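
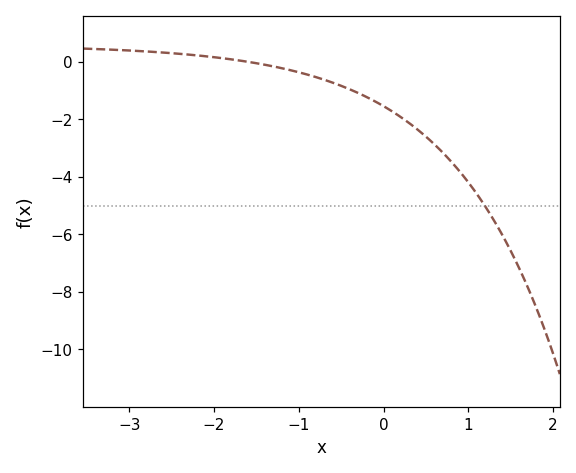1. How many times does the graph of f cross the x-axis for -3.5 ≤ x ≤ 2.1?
1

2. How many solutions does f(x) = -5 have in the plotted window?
1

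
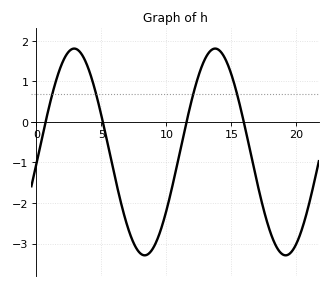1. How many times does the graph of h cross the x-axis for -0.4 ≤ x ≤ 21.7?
4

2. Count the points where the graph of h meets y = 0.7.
4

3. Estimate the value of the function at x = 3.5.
1.66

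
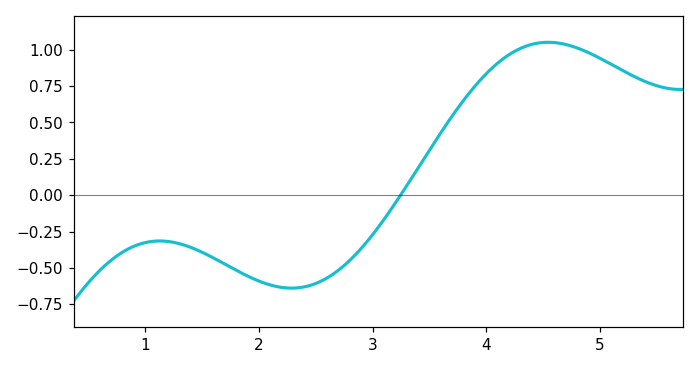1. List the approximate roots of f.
3.25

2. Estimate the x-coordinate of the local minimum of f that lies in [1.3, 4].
2.29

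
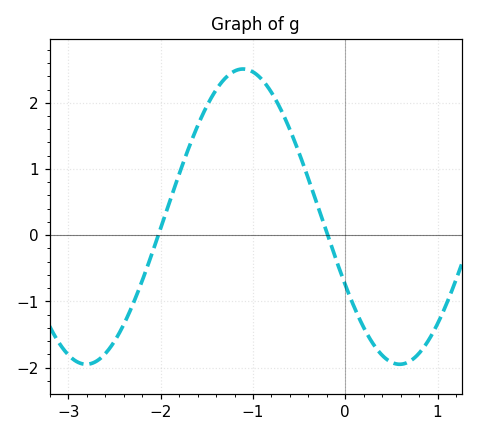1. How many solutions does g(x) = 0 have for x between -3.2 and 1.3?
2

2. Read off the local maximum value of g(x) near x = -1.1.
2.51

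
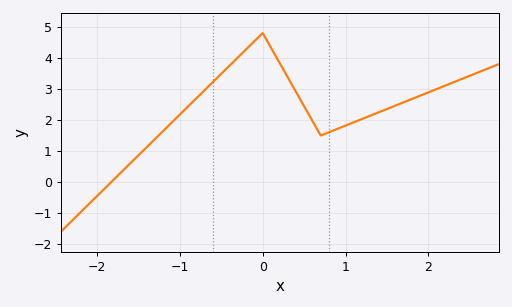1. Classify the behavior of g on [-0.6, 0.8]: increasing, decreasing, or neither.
neither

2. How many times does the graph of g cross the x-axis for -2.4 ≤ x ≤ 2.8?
1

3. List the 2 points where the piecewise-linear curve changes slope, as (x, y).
(0, 4.8); (0.7, 1.5)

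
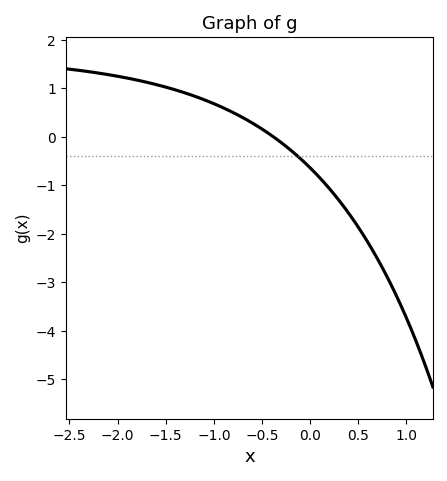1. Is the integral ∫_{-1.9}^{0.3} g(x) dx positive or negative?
positive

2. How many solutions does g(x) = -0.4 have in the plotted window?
1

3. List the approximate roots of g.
-0.382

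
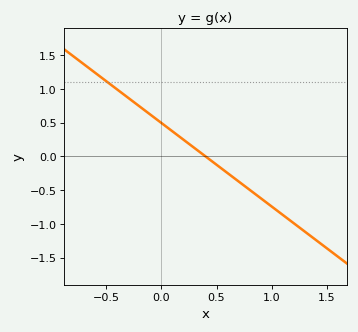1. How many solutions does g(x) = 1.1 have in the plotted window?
1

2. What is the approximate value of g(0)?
0.496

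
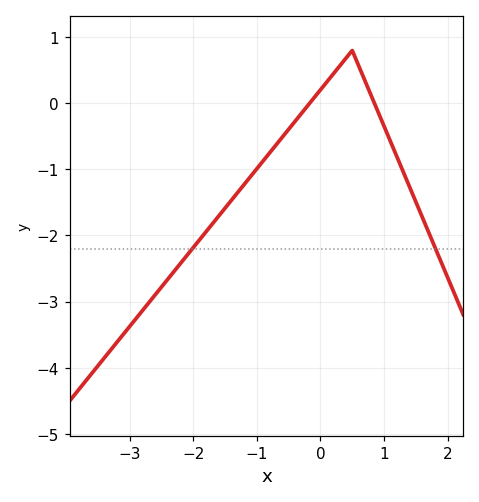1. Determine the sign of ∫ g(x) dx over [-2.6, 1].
negative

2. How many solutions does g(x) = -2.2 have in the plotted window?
2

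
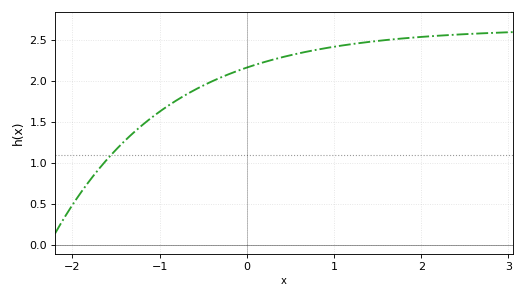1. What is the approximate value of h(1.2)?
2.45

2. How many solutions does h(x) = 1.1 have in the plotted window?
1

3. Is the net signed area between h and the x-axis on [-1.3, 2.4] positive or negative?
positive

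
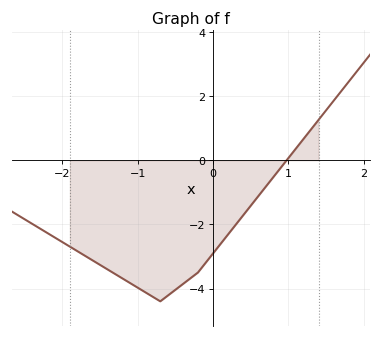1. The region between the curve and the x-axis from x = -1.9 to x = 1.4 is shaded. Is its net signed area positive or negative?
negative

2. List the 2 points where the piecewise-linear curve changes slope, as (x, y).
(-0.7, -4.4); (-0.2, -3.5)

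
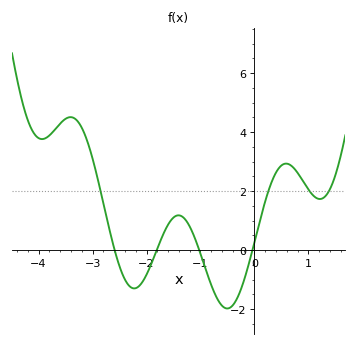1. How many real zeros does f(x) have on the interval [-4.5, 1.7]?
4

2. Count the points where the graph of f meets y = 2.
4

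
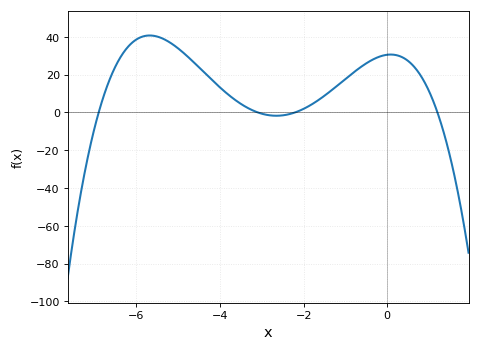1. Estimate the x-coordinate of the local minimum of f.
-2.6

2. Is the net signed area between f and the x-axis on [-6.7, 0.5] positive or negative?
positive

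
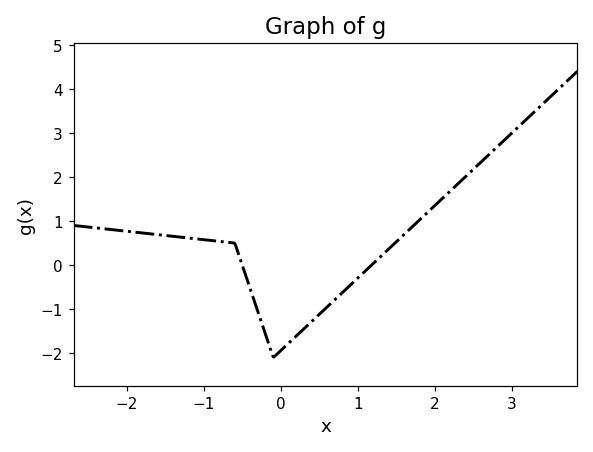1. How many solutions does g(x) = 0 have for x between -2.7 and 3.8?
2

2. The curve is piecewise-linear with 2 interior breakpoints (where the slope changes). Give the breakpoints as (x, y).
(-0.6, 0.5); (-0.1, -2.1)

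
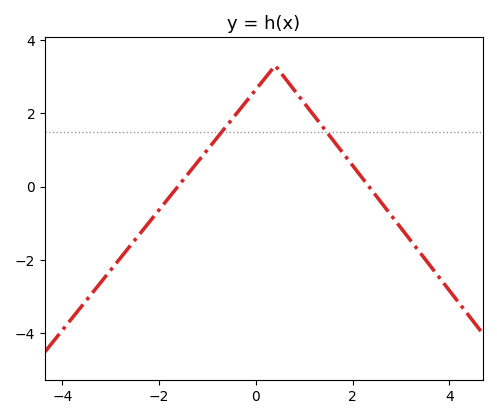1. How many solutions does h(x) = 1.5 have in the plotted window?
2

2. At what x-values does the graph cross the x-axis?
-1.61, 2.34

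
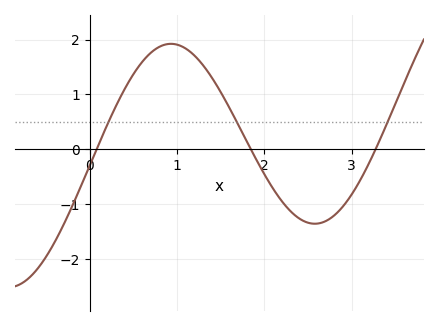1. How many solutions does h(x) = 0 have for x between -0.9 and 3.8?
3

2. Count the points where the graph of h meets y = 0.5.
3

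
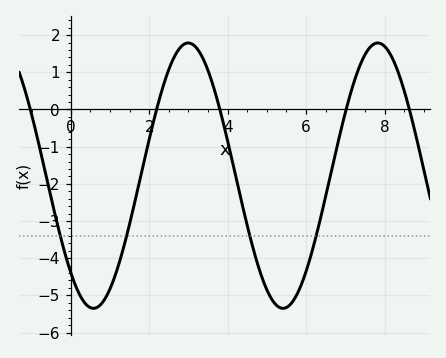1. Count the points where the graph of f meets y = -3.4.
4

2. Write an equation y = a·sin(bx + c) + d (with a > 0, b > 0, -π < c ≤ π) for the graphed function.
y = 3.57sin(1.3x - 2.32) - 1.78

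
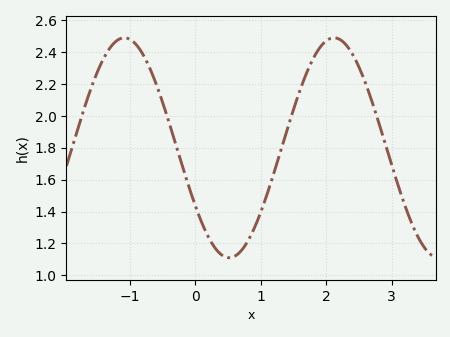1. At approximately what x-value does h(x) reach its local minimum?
0.5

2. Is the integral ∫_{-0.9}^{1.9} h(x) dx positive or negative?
positive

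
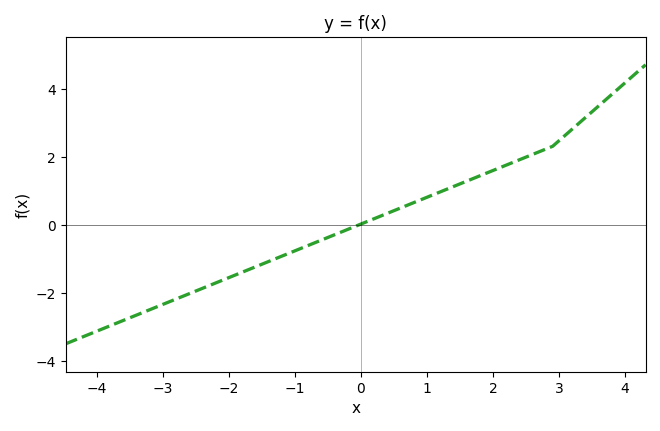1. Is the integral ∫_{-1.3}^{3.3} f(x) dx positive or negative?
positive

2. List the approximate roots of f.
-0.022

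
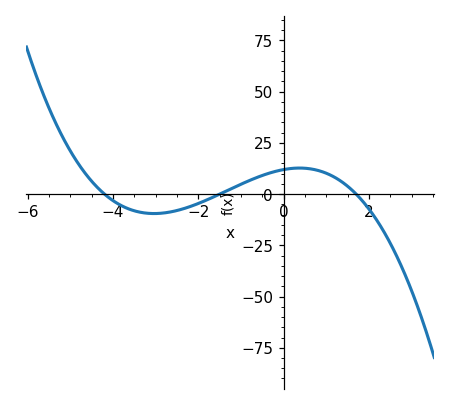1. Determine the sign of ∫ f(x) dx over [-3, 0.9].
positive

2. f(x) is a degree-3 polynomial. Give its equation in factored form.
y = -1.12(x + 4.2)(x + 1.5)(x - 1.7)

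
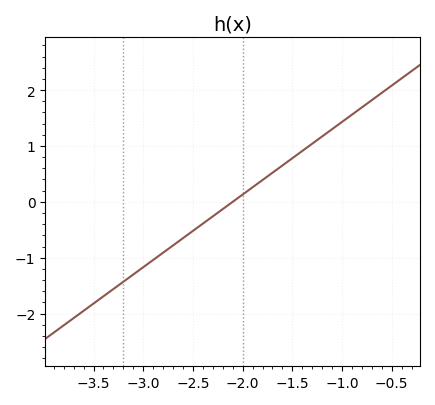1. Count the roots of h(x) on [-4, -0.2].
1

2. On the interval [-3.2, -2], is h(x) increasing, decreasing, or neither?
increasing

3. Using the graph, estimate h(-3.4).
-1.69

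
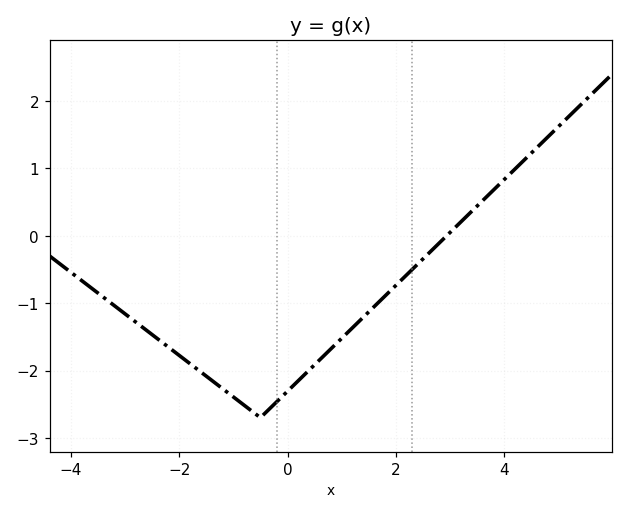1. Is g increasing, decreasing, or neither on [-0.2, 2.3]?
increasing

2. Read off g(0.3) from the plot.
-2.1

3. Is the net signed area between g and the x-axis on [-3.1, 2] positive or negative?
negative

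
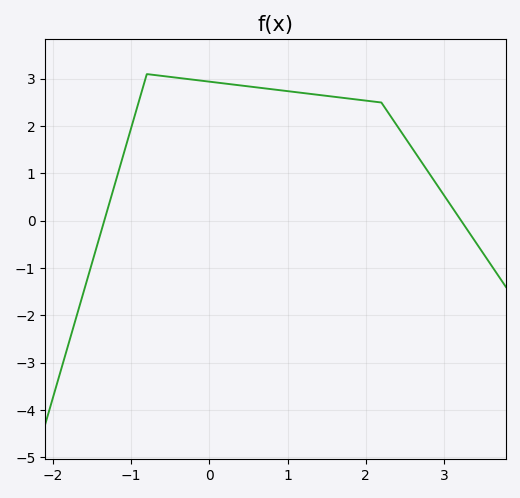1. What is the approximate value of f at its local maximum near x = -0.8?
3.1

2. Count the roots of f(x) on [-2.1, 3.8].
2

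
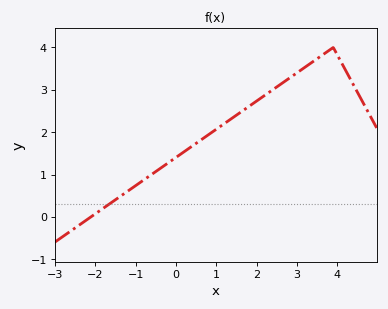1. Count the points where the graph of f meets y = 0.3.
1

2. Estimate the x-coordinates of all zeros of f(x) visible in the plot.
-2.2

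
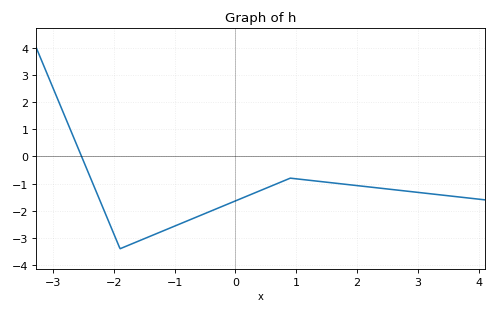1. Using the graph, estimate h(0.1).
-1.54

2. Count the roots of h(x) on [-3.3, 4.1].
1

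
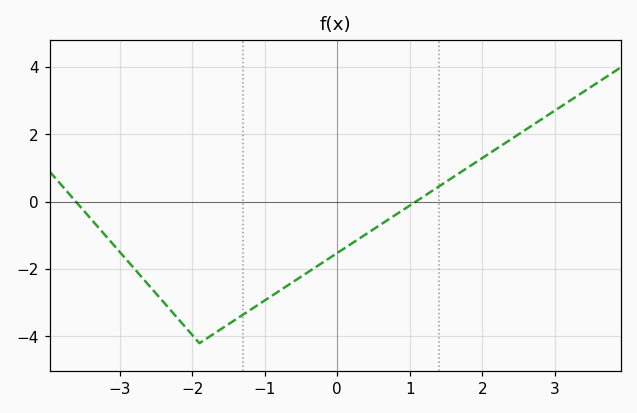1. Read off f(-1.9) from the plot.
-4.2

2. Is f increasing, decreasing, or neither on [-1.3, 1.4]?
increasing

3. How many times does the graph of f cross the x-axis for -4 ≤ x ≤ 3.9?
2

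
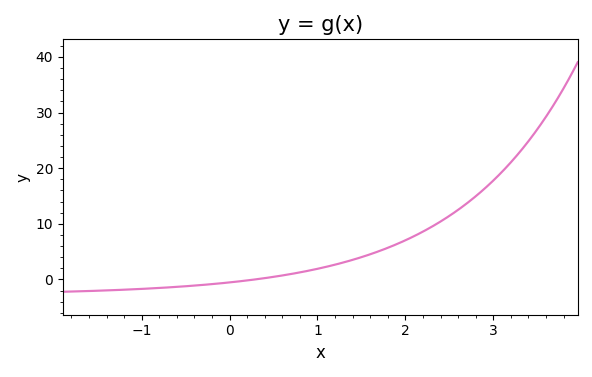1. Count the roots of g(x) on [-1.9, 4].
1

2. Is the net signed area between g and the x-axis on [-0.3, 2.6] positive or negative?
positive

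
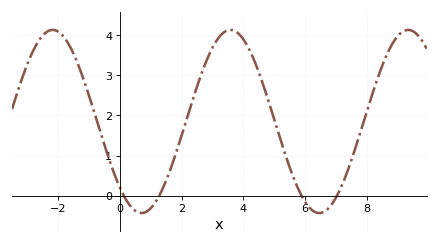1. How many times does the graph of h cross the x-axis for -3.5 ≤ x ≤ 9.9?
4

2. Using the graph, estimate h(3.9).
3.99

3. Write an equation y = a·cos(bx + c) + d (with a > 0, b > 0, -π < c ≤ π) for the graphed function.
y = 2.28cos(1.09x + 2.38) + 1.85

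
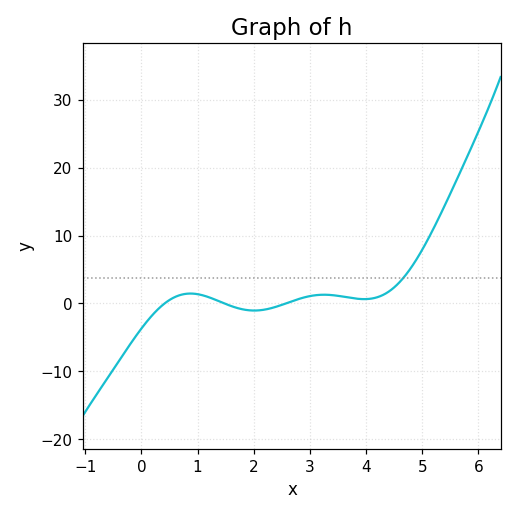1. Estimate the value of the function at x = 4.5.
2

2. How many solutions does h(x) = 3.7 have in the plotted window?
1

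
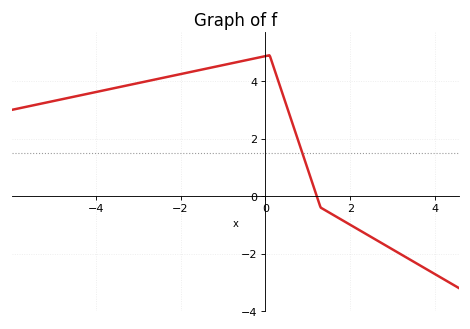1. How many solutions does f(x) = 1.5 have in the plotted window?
1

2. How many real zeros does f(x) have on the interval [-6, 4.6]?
1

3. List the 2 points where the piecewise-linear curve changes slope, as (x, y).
(0.1, 4.9); (1.3, -0.4)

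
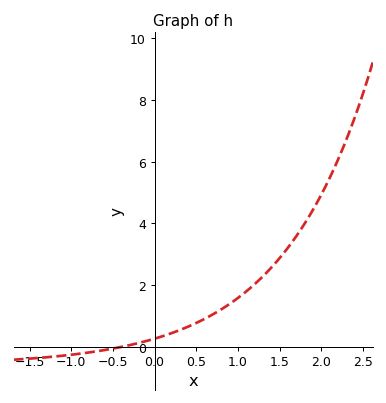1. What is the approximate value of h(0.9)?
1.39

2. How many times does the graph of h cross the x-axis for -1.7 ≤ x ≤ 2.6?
1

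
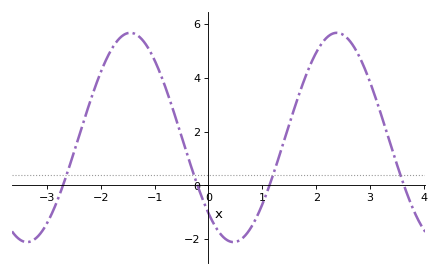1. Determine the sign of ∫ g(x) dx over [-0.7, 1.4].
negative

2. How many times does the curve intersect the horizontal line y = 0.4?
4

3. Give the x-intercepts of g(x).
-2.8, -0.2, 1.2, 3.6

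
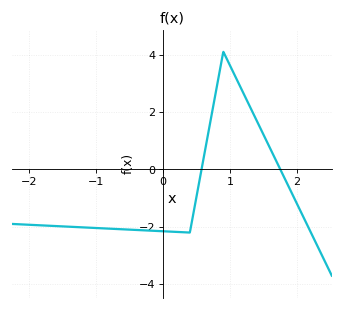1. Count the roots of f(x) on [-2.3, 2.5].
2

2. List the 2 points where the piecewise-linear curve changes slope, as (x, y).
(0.4, -2.2); (0.9, 4.1)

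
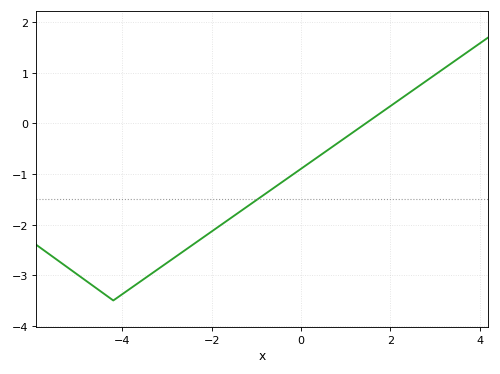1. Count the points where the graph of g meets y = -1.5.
1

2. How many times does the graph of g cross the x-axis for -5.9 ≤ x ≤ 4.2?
1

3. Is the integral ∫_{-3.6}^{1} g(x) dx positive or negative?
negative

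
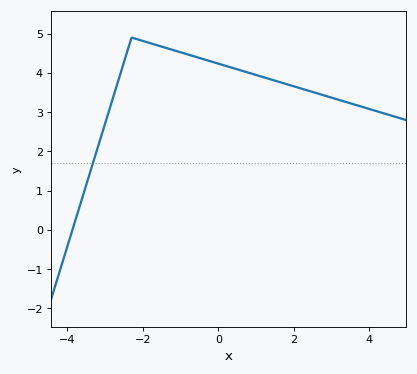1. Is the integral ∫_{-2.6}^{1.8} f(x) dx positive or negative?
positive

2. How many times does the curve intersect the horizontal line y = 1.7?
1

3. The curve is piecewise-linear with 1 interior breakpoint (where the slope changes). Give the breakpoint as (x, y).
(-2.3, 4.9)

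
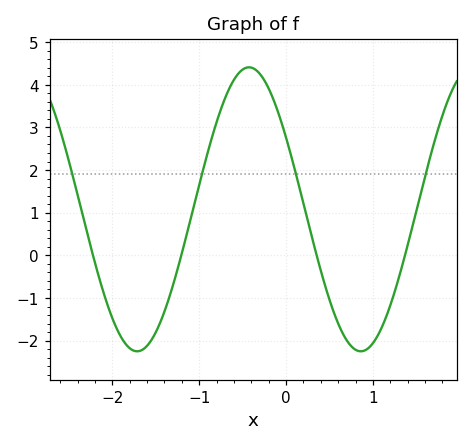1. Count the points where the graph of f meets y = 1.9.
4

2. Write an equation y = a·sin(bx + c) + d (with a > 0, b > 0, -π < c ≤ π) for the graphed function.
y = 3.33sin(2.4x + 2.6) + 1.08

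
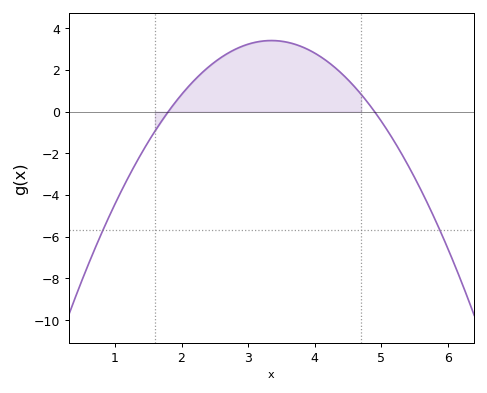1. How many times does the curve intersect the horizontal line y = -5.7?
2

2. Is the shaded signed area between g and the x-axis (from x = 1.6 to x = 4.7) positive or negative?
positive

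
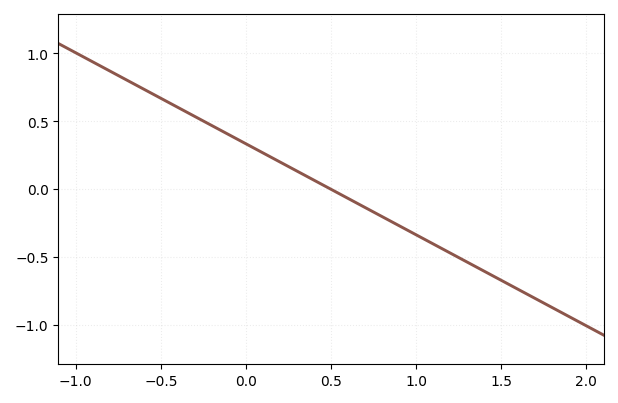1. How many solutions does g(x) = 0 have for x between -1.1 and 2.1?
1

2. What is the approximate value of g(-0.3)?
0.55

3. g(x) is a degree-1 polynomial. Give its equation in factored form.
y = -0.67(x - 0.5)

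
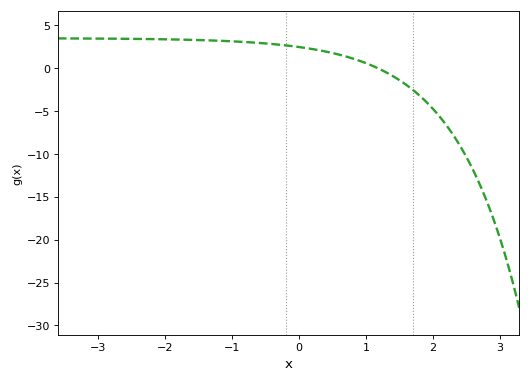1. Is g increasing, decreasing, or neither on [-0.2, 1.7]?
decreasing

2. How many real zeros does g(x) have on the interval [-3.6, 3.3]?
1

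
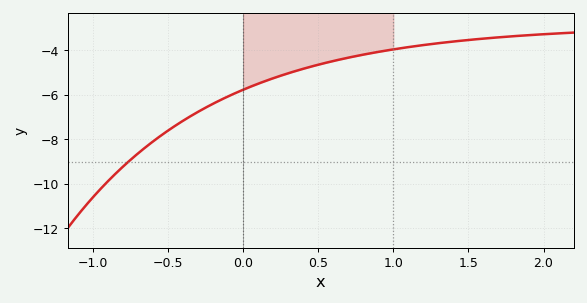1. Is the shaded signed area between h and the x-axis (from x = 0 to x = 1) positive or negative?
negative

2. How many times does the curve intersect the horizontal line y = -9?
1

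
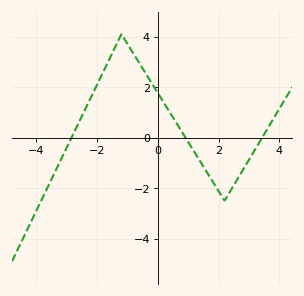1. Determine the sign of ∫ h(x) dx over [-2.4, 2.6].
positive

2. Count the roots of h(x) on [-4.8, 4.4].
3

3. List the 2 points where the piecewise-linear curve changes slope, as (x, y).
(-1.2, 4.1); (2.2, -2.5)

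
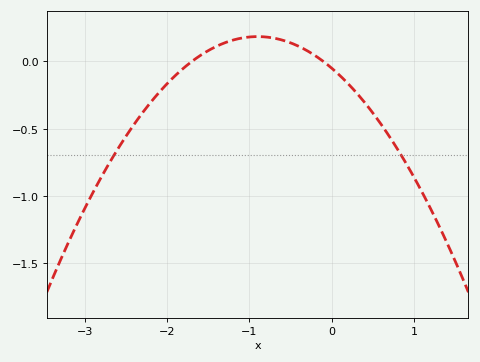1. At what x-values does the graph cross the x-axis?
-1.7, -0.1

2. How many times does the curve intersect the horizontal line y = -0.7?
2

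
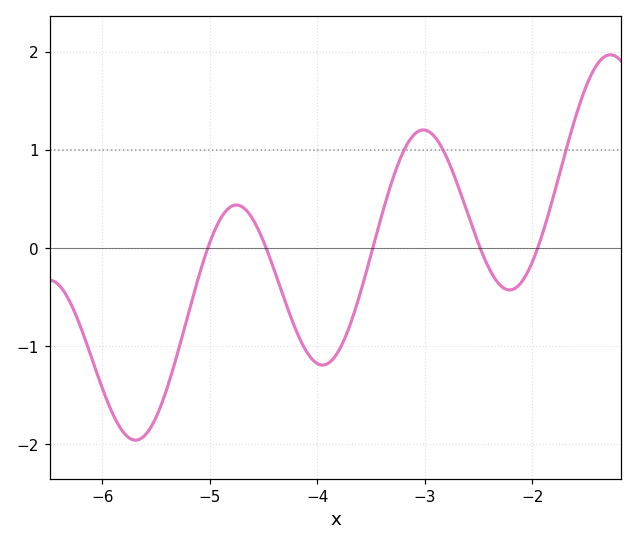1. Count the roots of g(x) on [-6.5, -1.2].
5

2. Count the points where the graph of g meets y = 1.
3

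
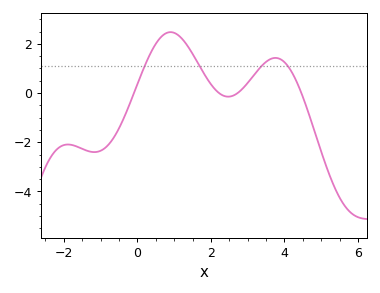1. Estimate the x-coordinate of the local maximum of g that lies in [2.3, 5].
3.8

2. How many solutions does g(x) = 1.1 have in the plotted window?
4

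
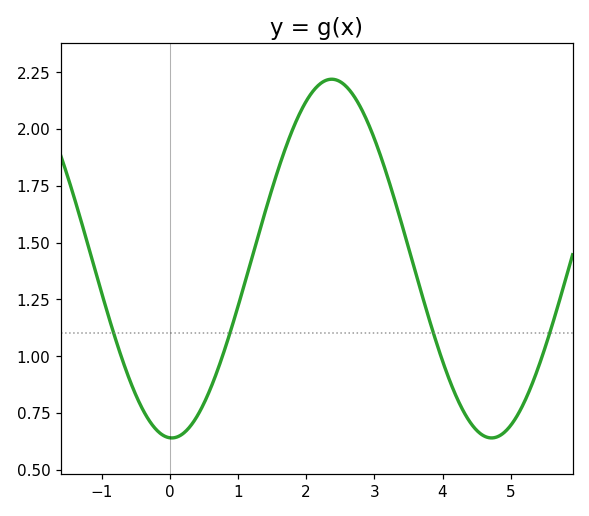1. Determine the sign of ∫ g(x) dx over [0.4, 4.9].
positive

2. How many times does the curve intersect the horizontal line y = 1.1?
4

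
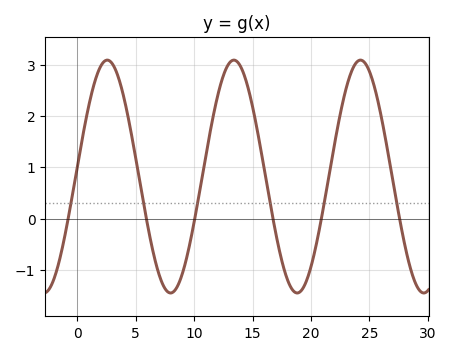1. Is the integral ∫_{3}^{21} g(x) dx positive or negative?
positive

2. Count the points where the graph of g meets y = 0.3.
6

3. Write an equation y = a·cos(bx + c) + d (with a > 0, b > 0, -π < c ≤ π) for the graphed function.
y = 2.27cos(0.58x - 1.5) + 0.82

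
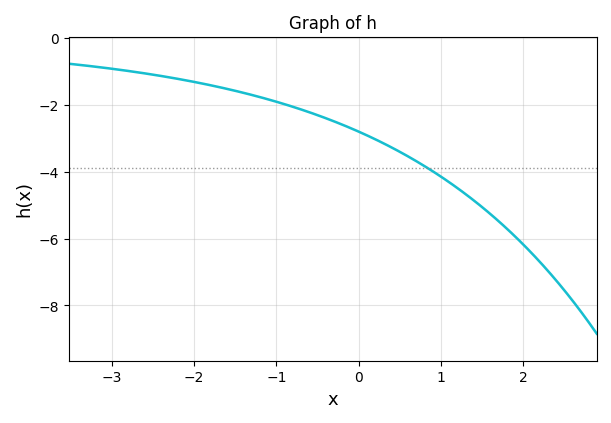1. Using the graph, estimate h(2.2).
-6.6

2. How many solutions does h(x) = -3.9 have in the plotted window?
1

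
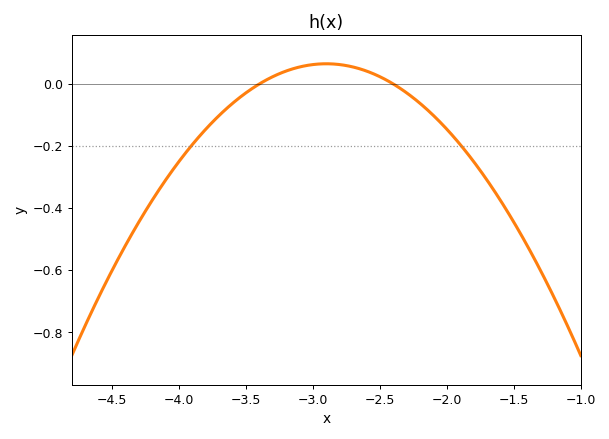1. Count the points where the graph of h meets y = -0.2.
2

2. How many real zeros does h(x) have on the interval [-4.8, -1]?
2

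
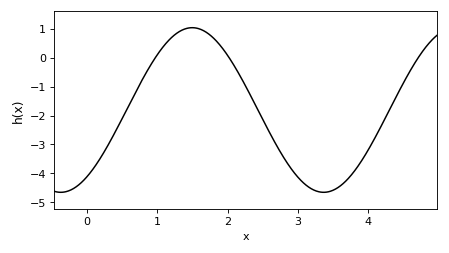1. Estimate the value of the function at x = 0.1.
-3.8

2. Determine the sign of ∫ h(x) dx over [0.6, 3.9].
negative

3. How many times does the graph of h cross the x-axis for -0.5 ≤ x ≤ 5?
3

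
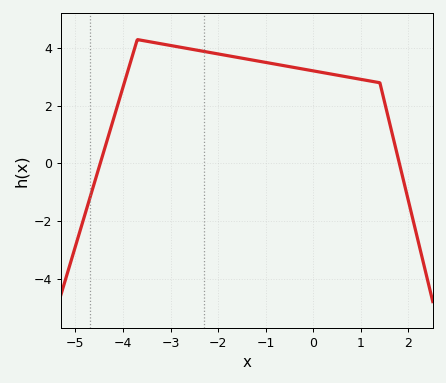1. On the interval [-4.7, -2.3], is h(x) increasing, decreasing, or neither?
neither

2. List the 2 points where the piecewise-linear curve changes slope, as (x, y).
(-3.7, 4.3); (1.4, 2.8)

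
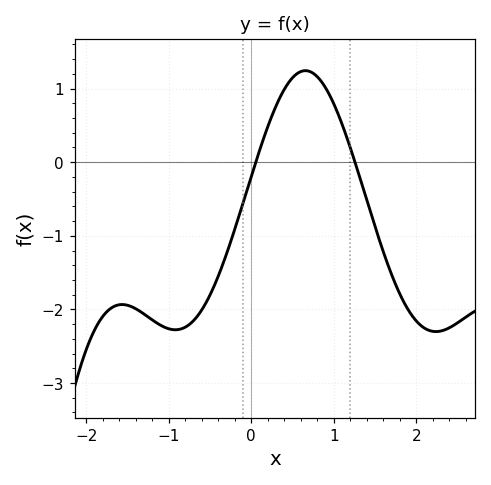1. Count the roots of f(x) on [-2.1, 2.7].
2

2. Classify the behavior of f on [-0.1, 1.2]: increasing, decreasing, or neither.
neither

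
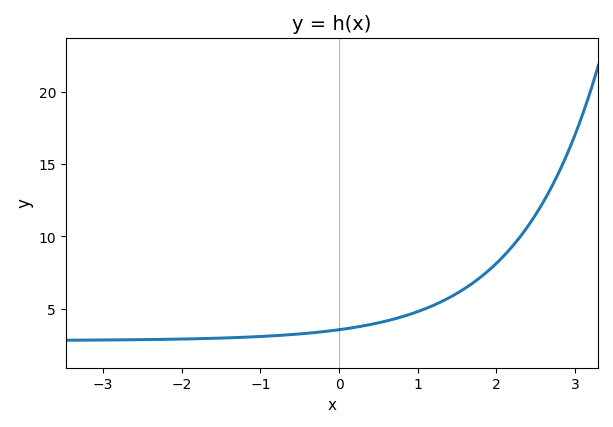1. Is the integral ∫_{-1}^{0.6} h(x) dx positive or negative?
positive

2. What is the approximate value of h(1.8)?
7.19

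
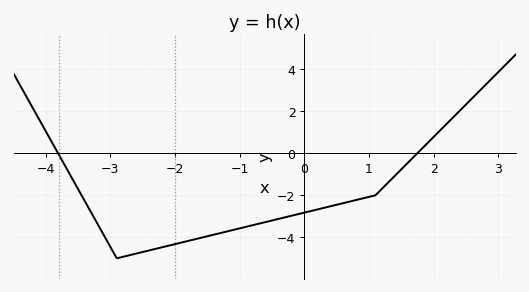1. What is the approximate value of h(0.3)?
-2.6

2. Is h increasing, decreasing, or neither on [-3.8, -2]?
neither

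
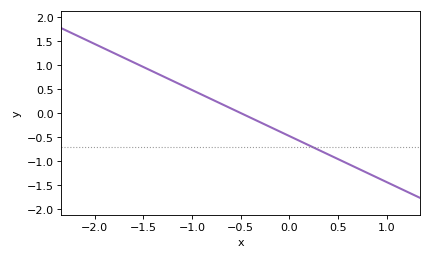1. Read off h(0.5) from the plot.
-0.96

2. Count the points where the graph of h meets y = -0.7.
1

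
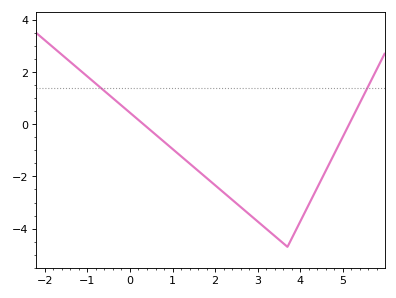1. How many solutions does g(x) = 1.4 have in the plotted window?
2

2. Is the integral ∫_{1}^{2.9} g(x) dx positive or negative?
negative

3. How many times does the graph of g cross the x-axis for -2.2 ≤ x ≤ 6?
2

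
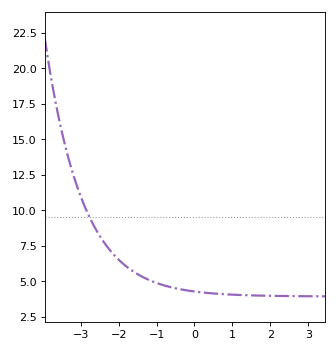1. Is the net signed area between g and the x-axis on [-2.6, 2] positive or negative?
positive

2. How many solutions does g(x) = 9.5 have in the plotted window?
1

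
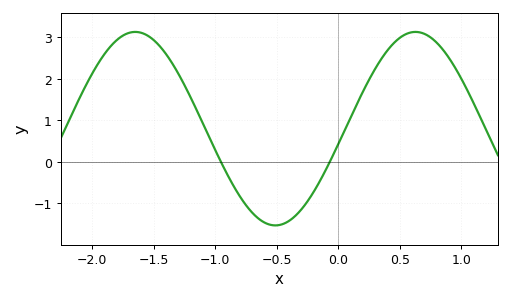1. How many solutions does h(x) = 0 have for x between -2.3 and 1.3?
2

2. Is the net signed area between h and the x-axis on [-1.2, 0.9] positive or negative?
positive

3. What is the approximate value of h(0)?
0.4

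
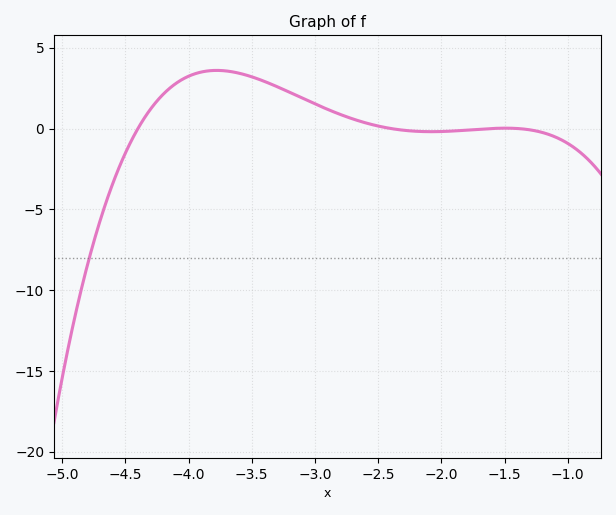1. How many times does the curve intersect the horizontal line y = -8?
1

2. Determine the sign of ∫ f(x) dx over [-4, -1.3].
positive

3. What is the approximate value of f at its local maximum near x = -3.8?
3.6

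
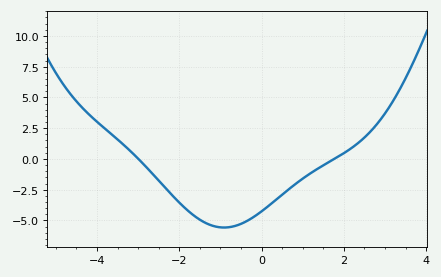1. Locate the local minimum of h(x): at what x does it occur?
-1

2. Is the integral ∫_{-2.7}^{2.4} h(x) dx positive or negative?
negative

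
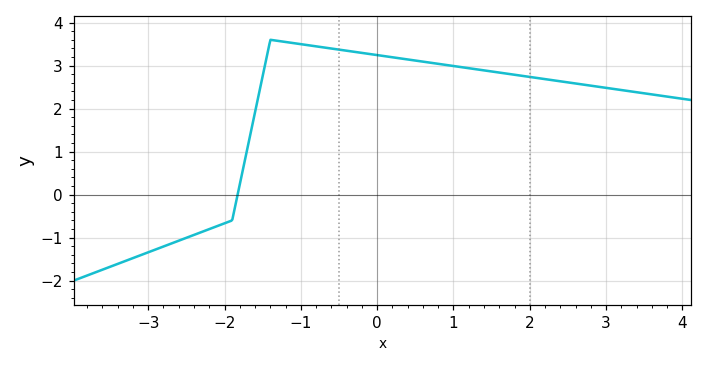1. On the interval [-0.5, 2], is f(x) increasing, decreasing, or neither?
decreasing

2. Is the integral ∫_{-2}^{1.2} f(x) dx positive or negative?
positive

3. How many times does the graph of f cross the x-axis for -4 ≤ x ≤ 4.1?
1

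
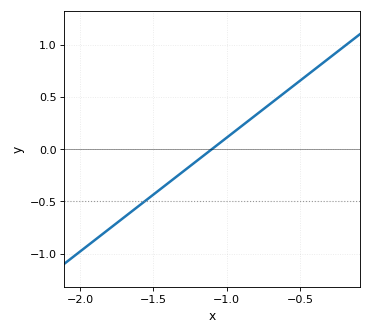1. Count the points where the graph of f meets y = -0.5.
1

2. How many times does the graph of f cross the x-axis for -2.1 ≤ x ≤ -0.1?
1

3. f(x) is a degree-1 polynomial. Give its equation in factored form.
y = 1.09(x + 1.1)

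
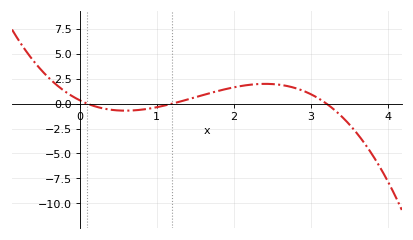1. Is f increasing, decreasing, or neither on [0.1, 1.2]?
neither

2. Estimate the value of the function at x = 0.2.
-0.5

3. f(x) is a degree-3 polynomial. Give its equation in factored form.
y = -0.9(x - 0.1)(x - 1.2)(x - 3.2)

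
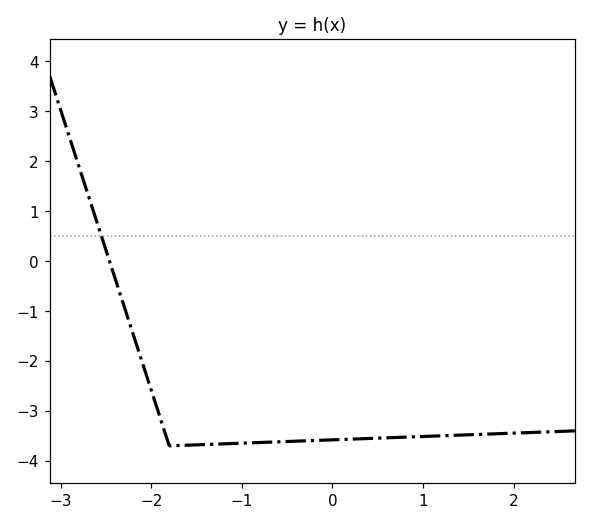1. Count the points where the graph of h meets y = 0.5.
1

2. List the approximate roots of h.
-2.5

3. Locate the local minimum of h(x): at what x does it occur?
-1.8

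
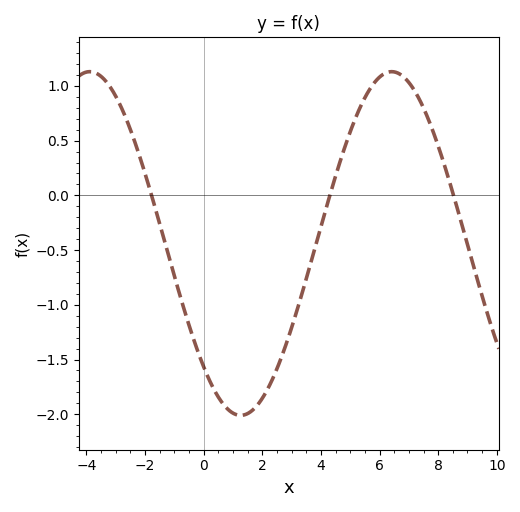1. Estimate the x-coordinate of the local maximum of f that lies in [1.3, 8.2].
6.4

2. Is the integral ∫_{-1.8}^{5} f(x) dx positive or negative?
negative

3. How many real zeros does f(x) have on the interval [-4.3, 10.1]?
3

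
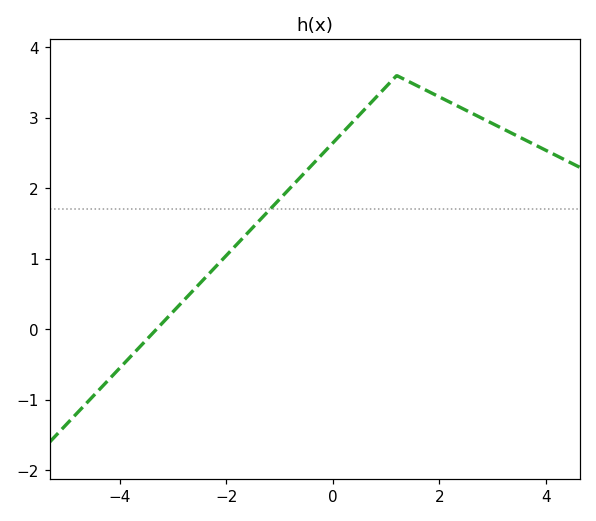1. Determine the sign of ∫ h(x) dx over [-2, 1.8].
positive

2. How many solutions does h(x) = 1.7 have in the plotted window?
1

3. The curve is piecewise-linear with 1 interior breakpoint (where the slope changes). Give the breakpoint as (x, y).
(1.2, 3.6)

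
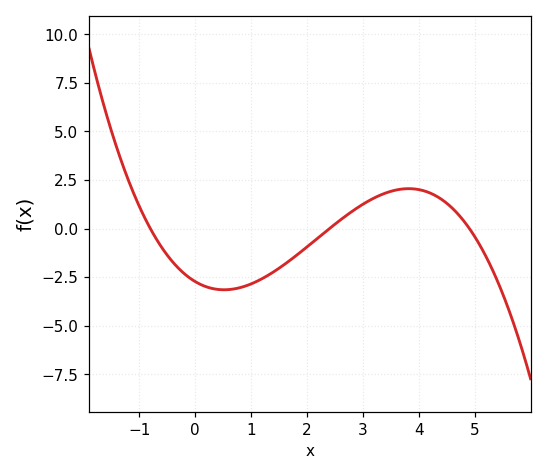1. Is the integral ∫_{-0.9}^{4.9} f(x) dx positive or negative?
negative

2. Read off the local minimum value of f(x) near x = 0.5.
-3.2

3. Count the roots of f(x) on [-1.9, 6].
3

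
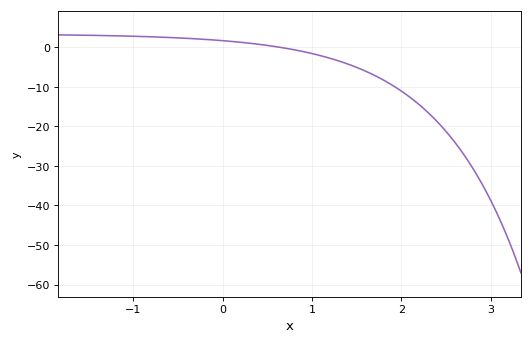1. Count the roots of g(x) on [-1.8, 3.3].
1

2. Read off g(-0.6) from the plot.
2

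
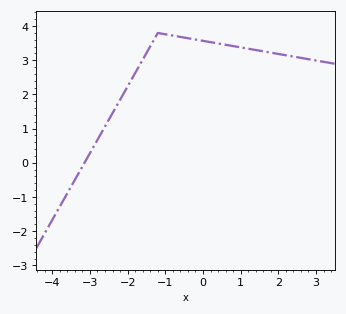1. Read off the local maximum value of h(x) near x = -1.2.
3.8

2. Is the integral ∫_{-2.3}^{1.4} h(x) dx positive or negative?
positive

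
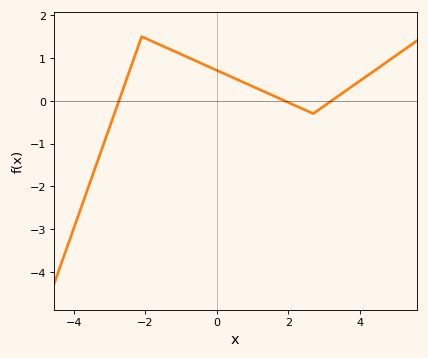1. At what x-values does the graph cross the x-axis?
-2.8, 2, 3.2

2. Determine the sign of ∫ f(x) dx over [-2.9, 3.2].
positive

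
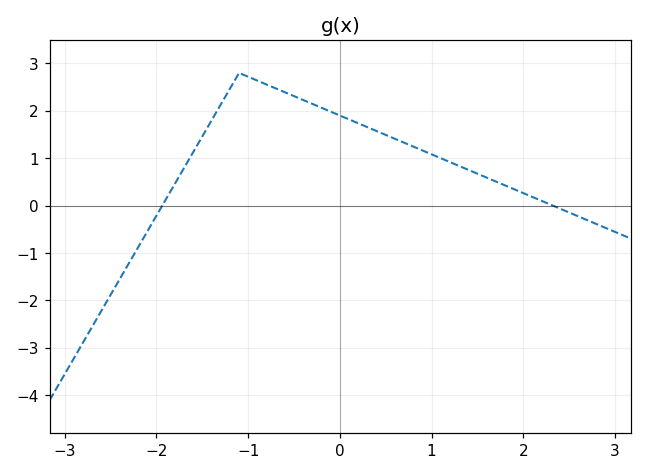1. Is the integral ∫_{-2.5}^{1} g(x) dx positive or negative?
positive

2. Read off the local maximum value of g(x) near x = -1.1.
2.8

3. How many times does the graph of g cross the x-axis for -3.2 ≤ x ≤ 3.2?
2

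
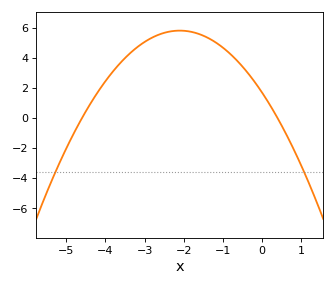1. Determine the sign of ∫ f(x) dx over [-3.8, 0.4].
positive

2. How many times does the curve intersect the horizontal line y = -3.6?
2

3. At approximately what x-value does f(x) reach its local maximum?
-2.1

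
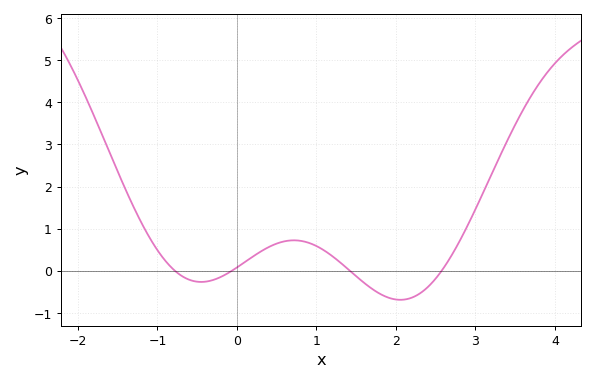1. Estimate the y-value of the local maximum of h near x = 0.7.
0.7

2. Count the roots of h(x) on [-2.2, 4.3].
4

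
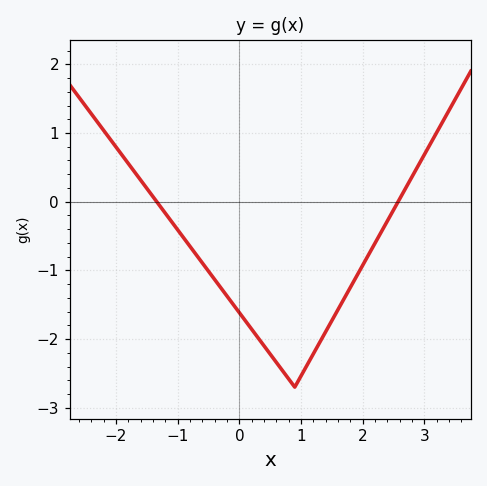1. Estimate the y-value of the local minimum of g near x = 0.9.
-2.7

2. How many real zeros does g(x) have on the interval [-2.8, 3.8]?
2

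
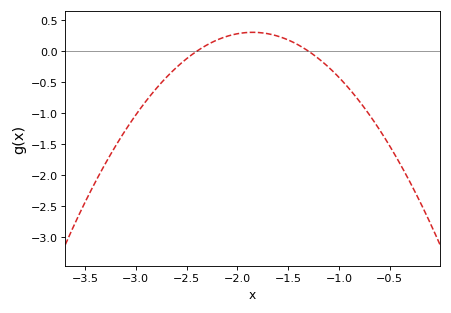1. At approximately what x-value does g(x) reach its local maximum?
-1.85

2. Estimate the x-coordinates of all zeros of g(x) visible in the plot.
-2.4, -1.3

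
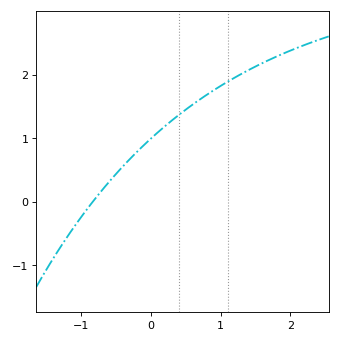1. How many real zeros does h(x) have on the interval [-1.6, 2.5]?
1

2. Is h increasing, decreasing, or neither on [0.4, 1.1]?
increasing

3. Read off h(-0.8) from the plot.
0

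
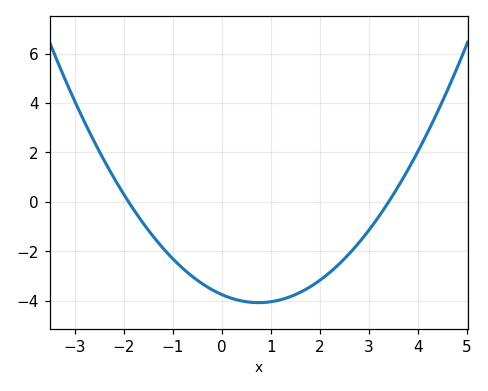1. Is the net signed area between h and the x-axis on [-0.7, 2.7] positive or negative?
negative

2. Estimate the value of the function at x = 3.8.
1.32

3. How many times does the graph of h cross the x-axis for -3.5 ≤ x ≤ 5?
2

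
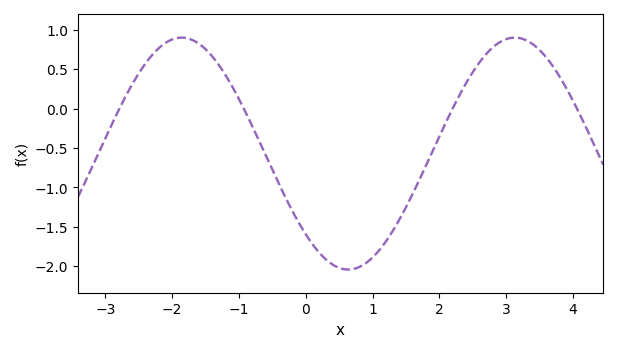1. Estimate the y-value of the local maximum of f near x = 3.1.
0.9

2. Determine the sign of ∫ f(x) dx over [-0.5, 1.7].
negative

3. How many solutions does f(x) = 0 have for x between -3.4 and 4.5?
4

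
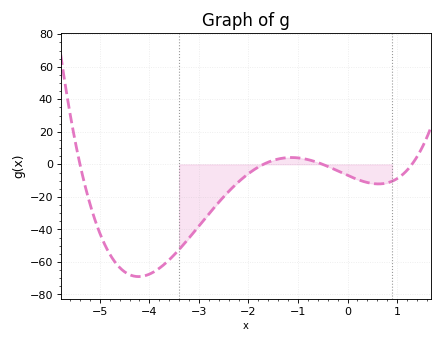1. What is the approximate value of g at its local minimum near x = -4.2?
-68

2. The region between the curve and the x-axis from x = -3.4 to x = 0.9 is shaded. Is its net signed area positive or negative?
negative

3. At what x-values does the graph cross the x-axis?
-5.4, -1.7, -0.5, 1.3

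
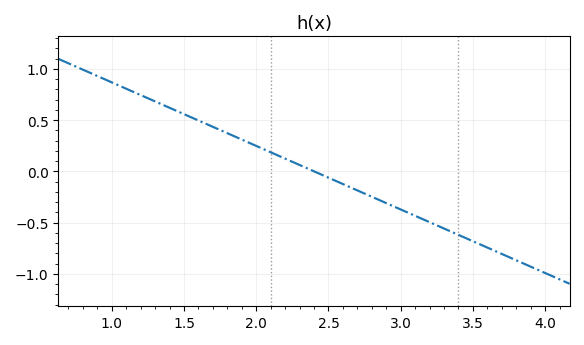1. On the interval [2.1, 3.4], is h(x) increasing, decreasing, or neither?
decreasing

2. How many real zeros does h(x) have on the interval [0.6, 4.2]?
1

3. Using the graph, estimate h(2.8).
-0.248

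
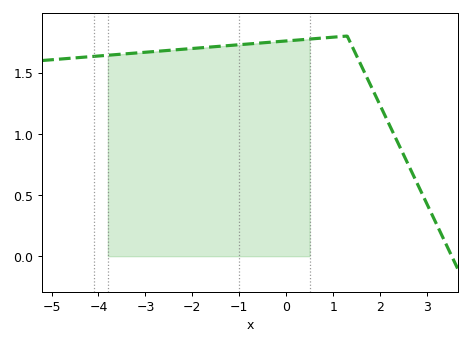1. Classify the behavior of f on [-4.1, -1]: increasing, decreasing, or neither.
increasing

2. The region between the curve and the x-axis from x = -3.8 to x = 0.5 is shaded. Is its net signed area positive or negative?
positive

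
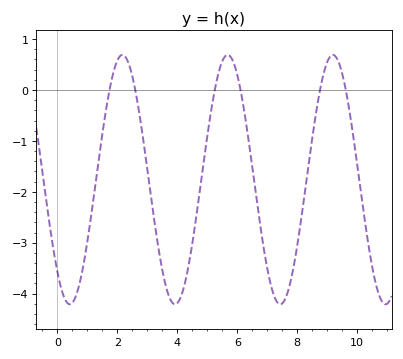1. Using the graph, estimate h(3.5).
-3.54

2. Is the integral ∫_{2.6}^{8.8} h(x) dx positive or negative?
negative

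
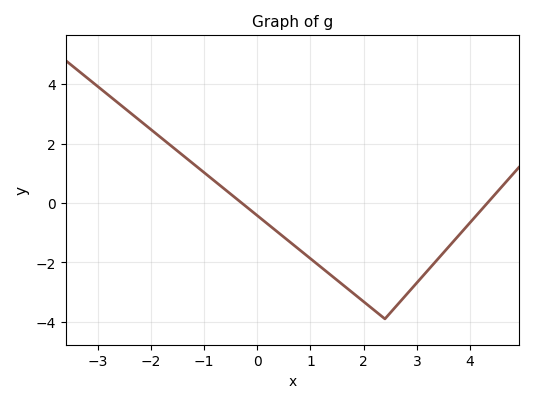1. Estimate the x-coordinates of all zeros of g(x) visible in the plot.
-0.289, 4.32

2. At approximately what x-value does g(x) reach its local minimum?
2.4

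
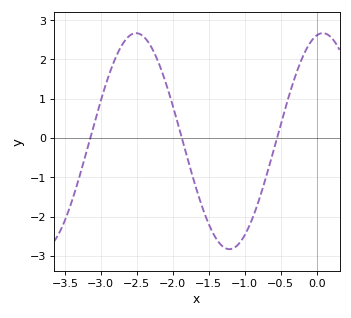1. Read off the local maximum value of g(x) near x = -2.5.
2.67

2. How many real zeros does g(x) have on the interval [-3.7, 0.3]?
3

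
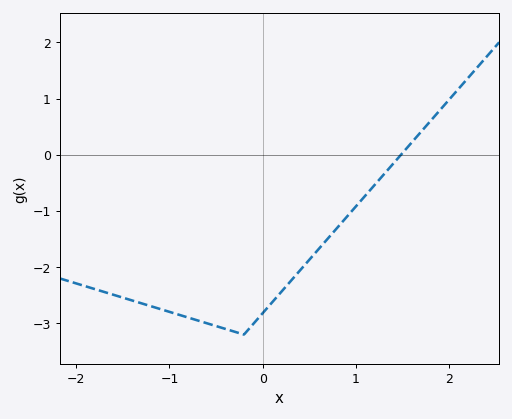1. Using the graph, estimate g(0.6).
-1.7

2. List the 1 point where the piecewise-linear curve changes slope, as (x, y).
(-0.2, -3.2)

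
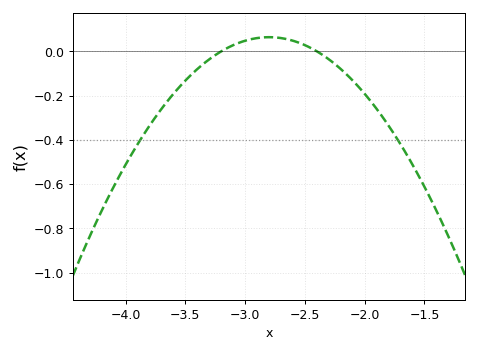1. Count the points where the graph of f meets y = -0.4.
2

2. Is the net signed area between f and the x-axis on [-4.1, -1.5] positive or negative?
negative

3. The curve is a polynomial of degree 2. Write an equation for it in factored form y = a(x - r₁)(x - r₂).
y = -0.4(x + 3.2)(x + 2.4)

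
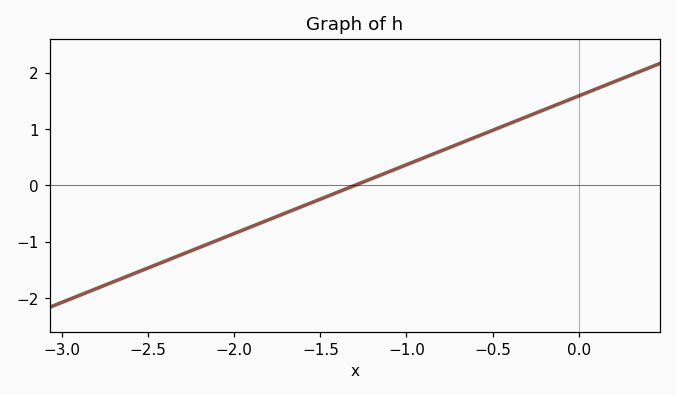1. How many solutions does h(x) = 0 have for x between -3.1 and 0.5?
1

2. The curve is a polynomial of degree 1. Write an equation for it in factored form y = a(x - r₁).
y = 1.22(x + 1.3)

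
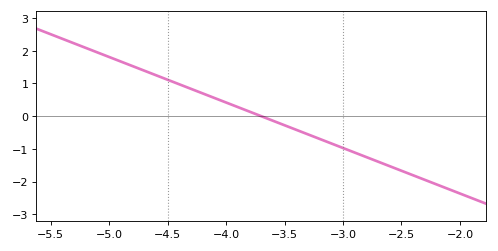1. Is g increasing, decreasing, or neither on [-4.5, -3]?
decreasing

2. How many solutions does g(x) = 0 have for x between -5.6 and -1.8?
1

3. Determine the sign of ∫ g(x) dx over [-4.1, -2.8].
negative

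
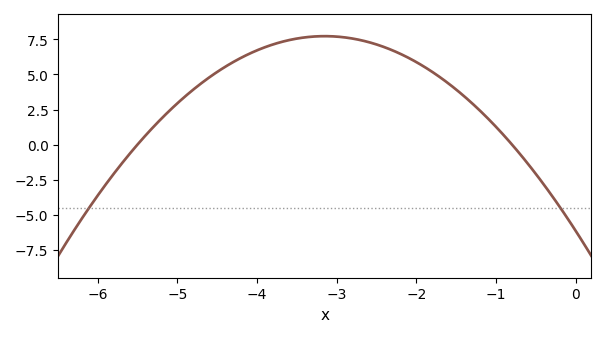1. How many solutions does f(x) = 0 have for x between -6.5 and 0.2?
2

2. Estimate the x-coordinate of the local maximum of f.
-3.1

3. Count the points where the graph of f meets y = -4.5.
2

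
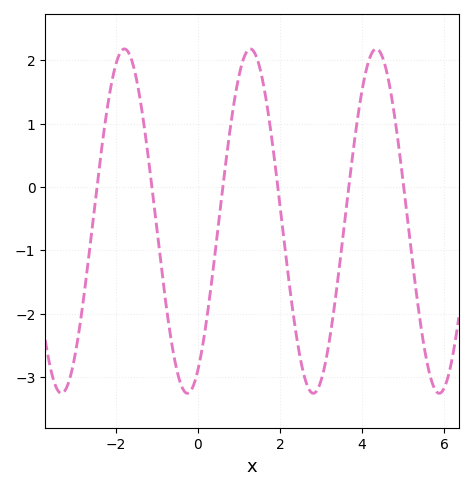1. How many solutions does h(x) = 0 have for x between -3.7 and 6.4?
6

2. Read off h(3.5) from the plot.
-0.971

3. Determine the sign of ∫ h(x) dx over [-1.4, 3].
negative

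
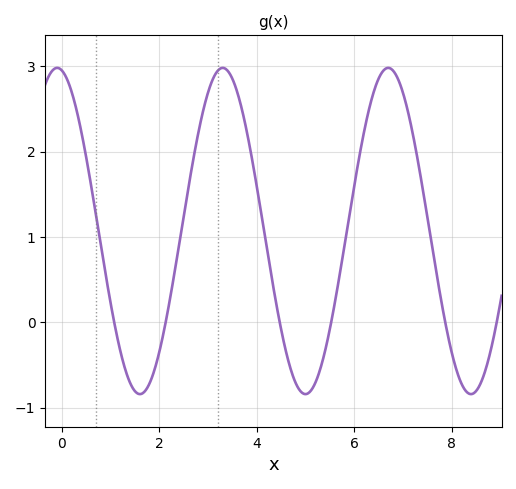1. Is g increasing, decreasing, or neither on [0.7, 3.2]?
neither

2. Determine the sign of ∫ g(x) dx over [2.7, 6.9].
positive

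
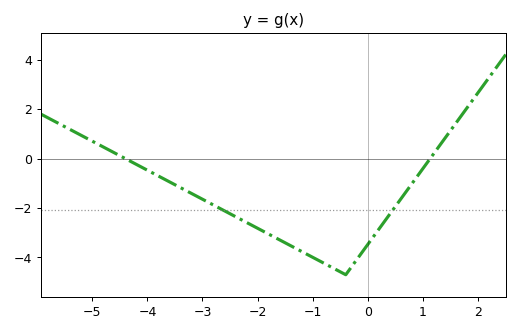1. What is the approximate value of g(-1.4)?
-3.6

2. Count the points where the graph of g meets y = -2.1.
2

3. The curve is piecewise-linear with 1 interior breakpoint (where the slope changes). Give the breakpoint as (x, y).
(-0.4, -4.7)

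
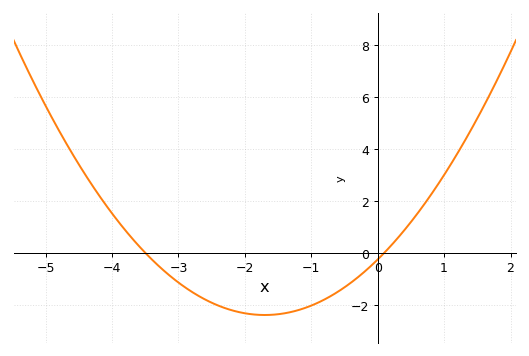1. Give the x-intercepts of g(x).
-3.4, 0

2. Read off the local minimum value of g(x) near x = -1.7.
-2.4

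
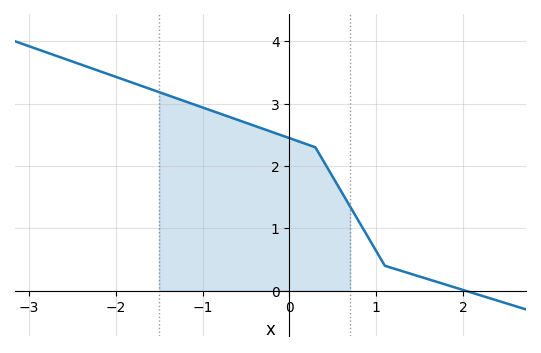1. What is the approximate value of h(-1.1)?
3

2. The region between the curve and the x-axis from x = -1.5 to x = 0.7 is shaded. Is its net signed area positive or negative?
positive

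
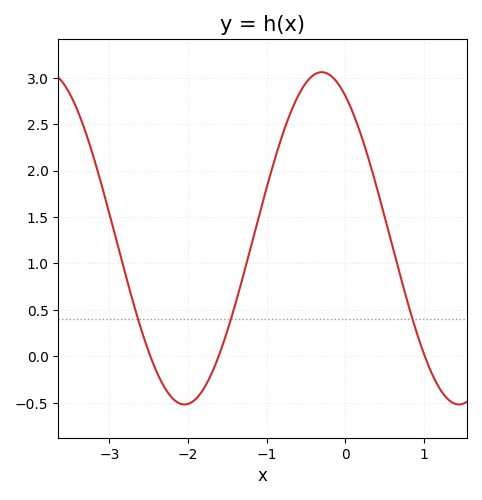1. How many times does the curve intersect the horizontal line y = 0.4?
3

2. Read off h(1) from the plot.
0.026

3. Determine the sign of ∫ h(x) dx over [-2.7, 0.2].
positive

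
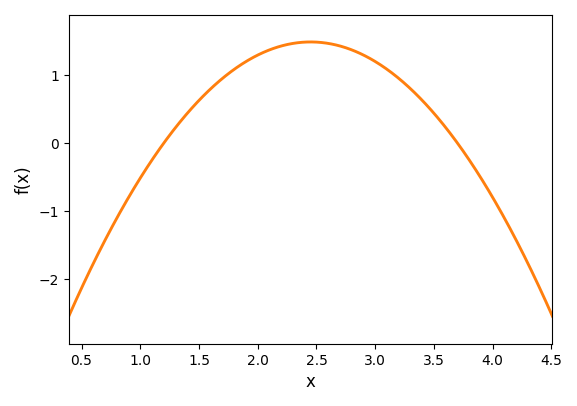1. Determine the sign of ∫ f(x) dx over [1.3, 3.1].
positive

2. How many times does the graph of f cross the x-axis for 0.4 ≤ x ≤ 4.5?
2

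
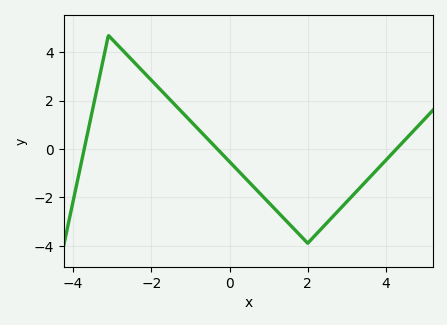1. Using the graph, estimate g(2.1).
-3.73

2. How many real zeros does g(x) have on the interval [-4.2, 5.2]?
3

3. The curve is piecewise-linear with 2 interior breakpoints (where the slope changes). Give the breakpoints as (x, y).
(-3.1, 4.7); (2, -3.9)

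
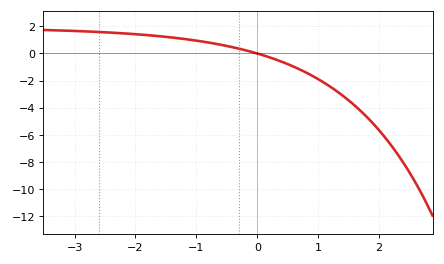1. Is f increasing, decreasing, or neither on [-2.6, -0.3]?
decreasing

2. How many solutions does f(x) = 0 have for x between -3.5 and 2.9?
1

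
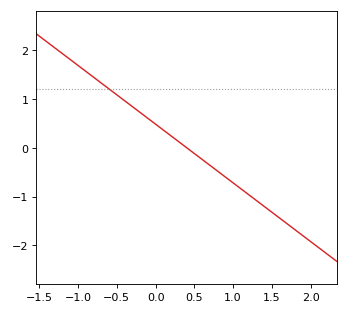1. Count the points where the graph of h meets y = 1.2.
1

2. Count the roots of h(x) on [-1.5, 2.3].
1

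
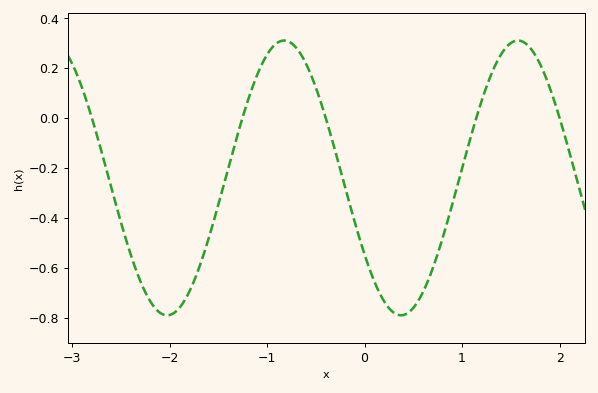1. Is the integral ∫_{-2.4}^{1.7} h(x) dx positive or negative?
negative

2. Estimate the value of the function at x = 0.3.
-0.78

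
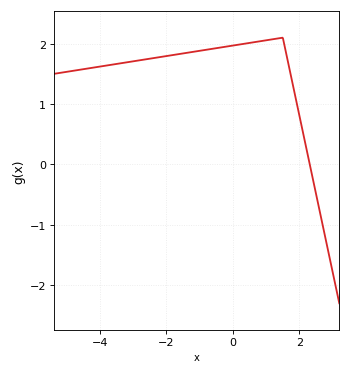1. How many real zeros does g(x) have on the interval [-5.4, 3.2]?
1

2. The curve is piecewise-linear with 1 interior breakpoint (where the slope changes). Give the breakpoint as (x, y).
(1.5, 2.1)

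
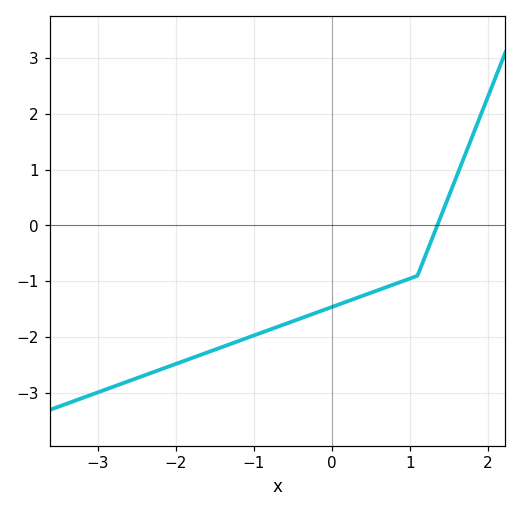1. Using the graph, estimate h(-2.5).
-2.7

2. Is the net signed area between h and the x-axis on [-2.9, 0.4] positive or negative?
negative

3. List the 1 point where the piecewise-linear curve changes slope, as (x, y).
(1.1, -0.9)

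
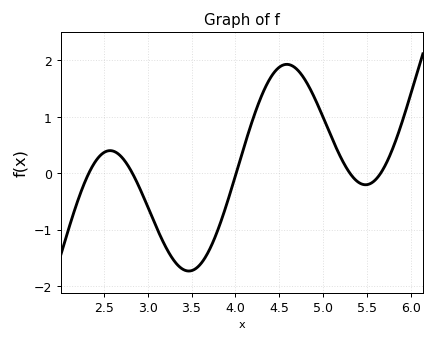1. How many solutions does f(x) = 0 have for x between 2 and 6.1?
5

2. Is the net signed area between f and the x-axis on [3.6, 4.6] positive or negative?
positive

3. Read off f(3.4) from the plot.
-1.7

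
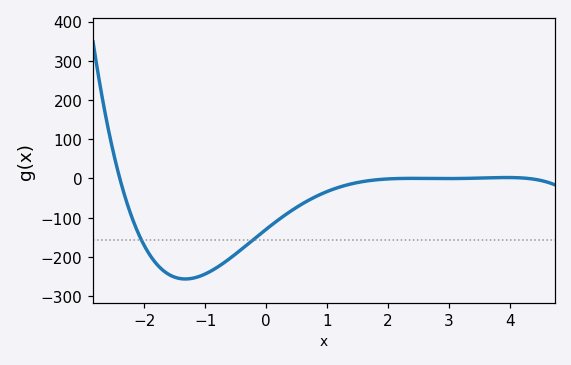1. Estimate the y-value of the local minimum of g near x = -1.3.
-260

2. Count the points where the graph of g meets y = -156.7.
2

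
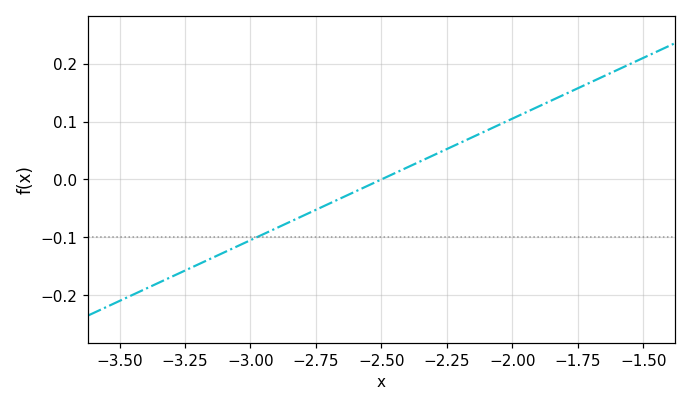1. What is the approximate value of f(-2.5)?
0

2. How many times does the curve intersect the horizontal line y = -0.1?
1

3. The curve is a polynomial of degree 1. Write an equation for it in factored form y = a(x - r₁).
y = 0.21(x + 2.5)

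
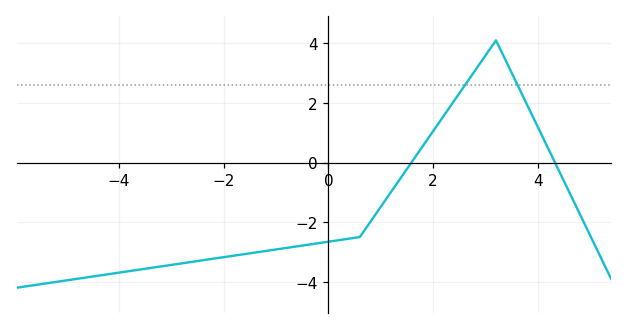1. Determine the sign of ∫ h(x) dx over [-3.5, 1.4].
negative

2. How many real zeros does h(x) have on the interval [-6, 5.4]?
2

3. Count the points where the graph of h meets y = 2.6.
2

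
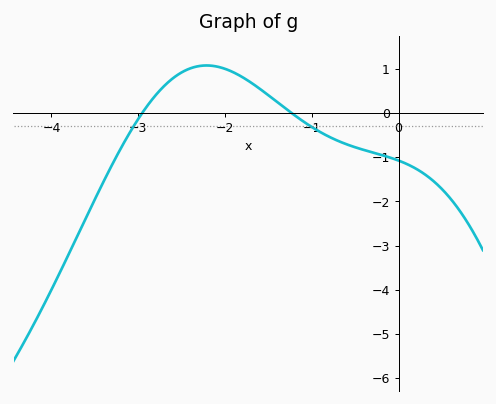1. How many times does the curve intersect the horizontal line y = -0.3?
2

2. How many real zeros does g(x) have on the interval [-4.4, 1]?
2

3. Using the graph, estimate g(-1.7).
0.686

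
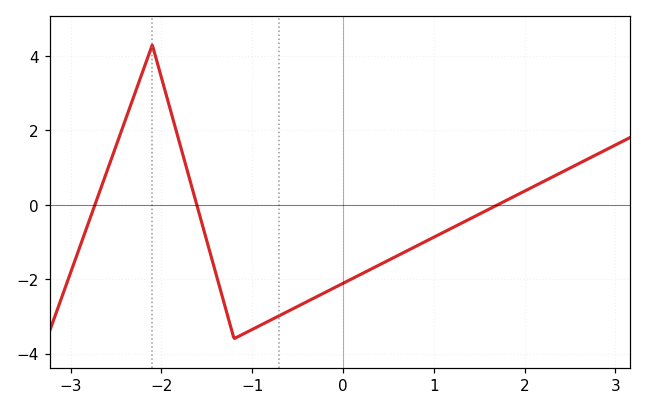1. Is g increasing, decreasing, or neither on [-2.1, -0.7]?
neither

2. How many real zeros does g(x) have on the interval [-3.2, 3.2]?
3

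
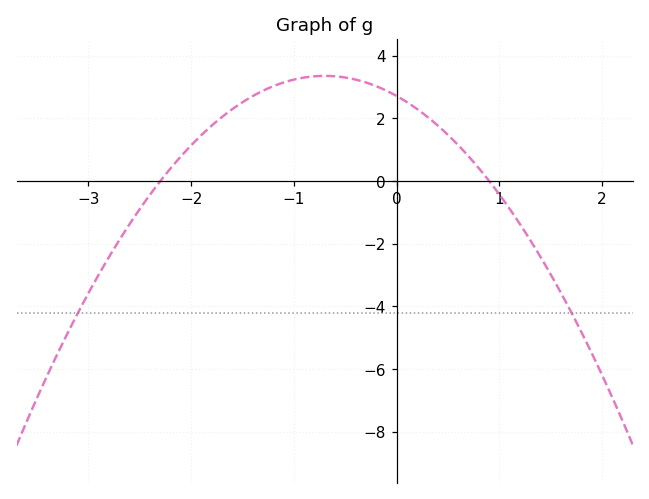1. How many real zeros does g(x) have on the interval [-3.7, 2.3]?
2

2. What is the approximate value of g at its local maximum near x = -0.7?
3.4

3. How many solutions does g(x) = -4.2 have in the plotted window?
2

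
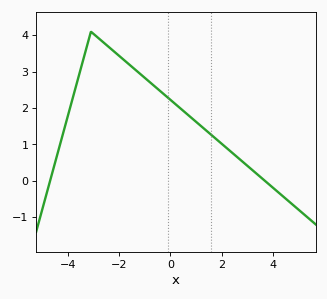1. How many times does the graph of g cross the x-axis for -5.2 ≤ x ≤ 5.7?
2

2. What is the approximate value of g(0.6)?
1.9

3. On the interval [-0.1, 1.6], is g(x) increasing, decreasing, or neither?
decreasing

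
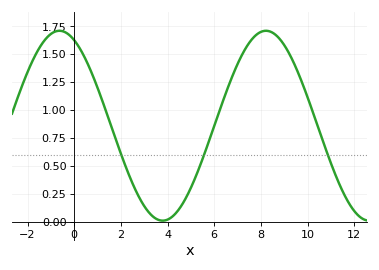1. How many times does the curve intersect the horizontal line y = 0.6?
3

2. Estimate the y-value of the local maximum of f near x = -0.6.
1.7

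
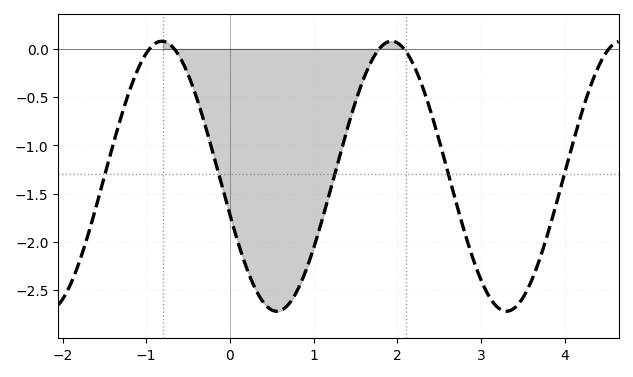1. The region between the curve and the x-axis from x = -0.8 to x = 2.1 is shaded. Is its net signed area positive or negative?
negative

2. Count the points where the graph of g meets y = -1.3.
5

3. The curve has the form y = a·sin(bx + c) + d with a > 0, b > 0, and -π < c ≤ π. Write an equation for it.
y = 1.4sin(2.29x - 2.85) - 1.32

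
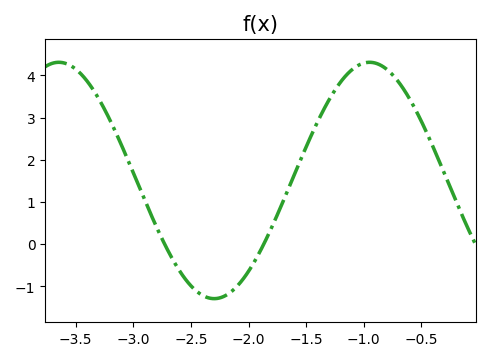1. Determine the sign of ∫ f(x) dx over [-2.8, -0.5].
positive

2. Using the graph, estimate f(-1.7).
1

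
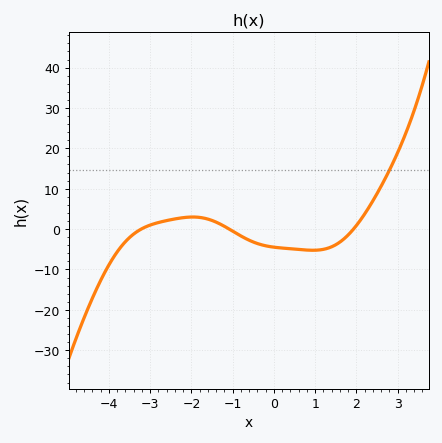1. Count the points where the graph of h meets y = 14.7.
1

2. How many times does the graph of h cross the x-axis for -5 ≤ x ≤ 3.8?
3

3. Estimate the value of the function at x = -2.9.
1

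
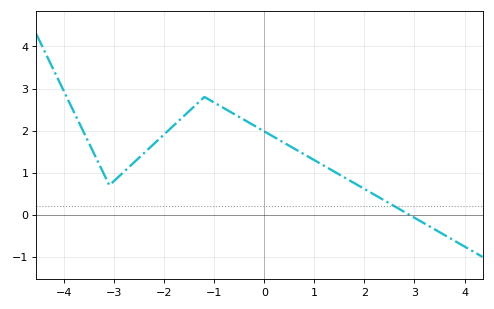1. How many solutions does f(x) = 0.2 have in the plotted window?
1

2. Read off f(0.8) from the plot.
1.43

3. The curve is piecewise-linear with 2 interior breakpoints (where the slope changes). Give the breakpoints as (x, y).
(-3.1, 0.7); (-1.2, 2.8)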